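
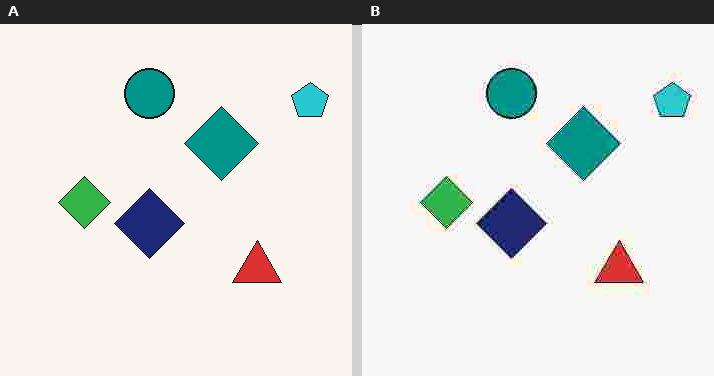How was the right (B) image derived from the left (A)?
The right (B) image is the left (A) degraded with heavy JPEG compression.

Blocky 8×8 compression artifacts appear around shape edges and the flat background shows ringing — characteristic JPEG degradation.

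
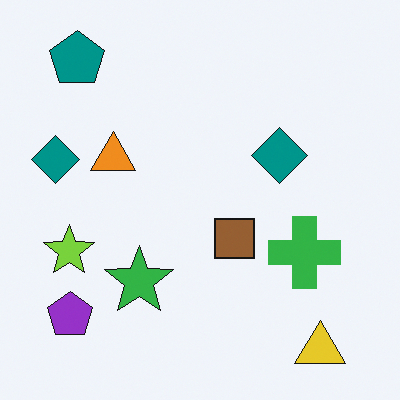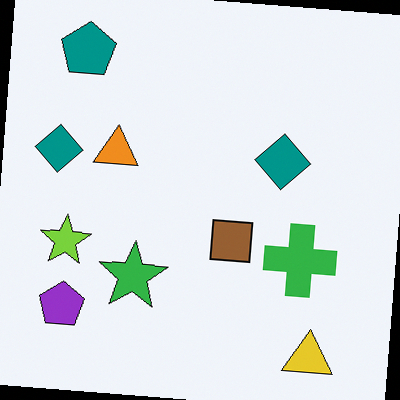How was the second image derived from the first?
The second image is the first rotated clockwise by a few degrees.

Every shape is tilted by the same angle and the image corners show triangular fill wedges — a whole-image rotation by a non-right angle.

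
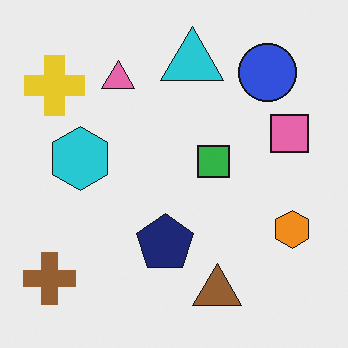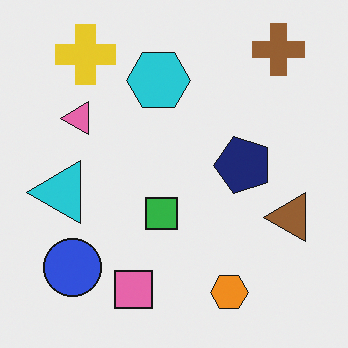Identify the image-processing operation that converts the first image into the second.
Transposed (reflected across the top-left ↔ bottom-right diagonal).

Shapes have swapped their row and column positions — what was in the top-right is now in the bottom-left — a diagonal reflection.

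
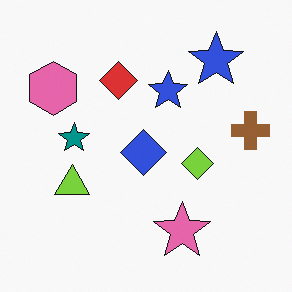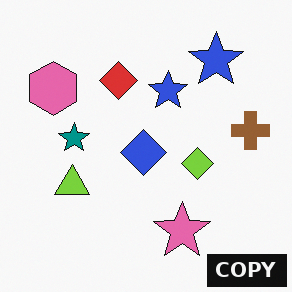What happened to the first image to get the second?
Watermarked with the text "COPY" in the lower-right corner.

A dark label reading "COPY" appears in the lower-right corner.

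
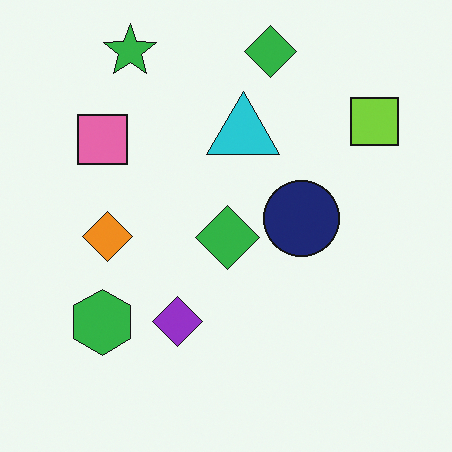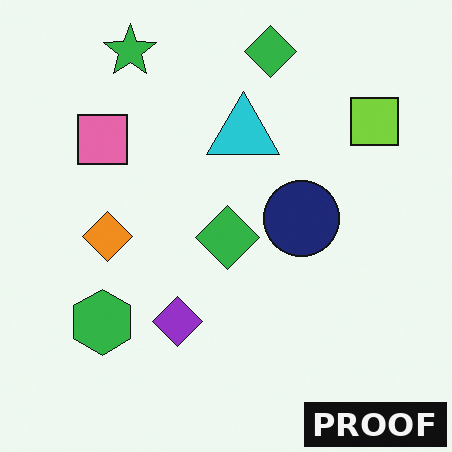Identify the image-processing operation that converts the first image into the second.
It was watermarked with the text "PROOF" in the lower-right corner.

A dark label reading "PROOF" appears in the lower-right corner.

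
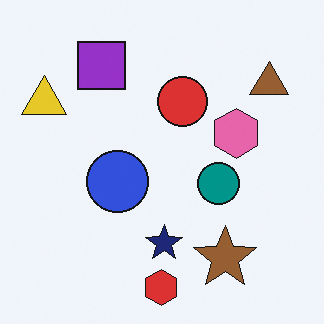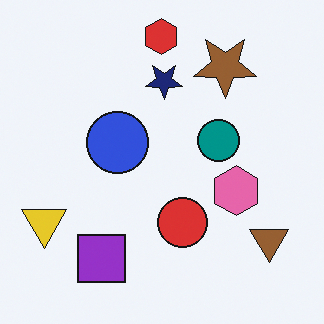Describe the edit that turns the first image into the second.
It was flipped vertically (top ↔ bottom).

The red hexagon is in the bottom of the first image and the top of the second — shapes on opposite sides of the horizontal midline have swapped in a mirror flip.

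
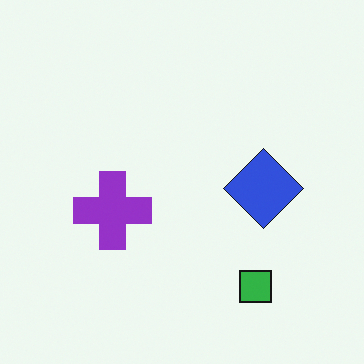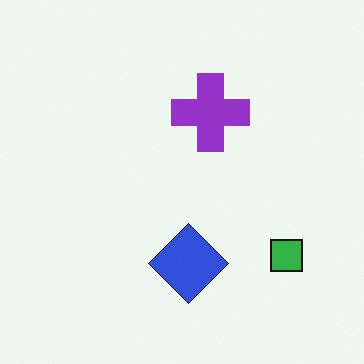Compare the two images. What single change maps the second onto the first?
The transformation is: transposed (reflected across the top-left ↔ bottom-right diagonal).

Shapes have swapped their row and column positions — what was in the top-right is now in the bottom-left — a diagonal reflection.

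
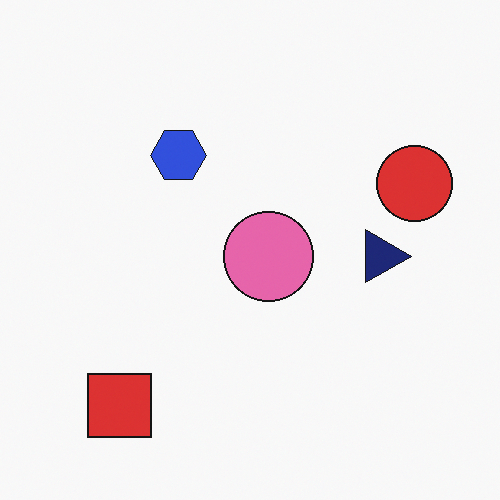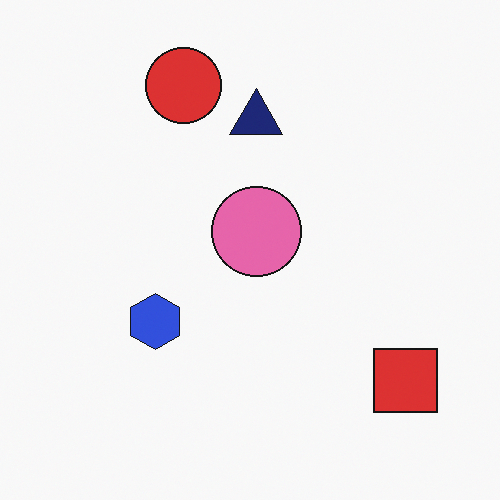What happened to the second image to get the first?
The transformation is: rotated 90° clockwise.

The red square sits in the bottom-right of the second image and the bottom-left of the first — consistent with a whole-image 90° clockwise rotation.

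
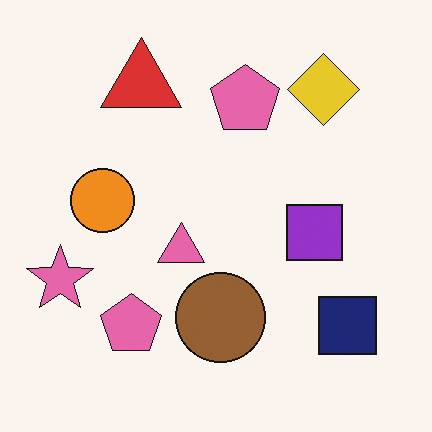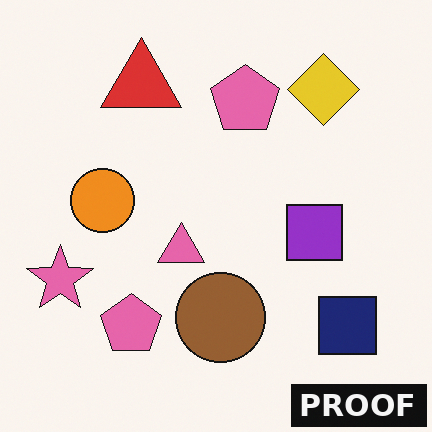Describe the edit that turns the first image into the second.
This is the original image watermarked with the text "PROOF" in the lower-right corner.

A dark label reading "PROOF" appears in the lower-right corner.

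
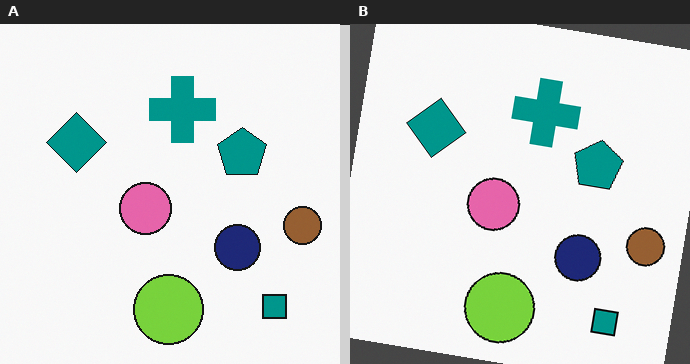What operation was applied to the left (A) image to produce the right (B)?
The image was rotated clockwise by a small amount.

Every shape is tilted by the same angle and the image corners show triangular fill wedges — a whole-image rotation by a non-right angle.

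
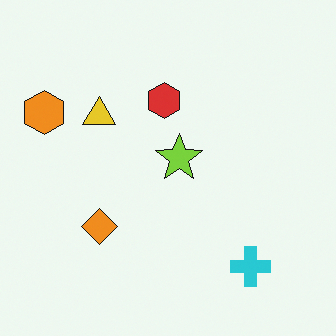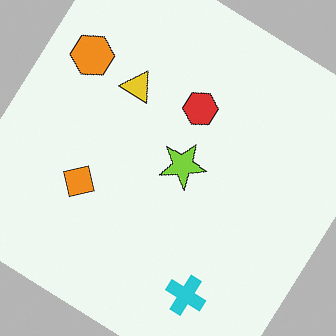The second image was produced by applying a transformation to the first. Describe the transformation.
This is the original image rotated clockwise by a large amount — several tens of degrees.

Every shape is tilted by the same angle and the image corners show triangular fill wedges — a whole-image rotation by a non-right angle.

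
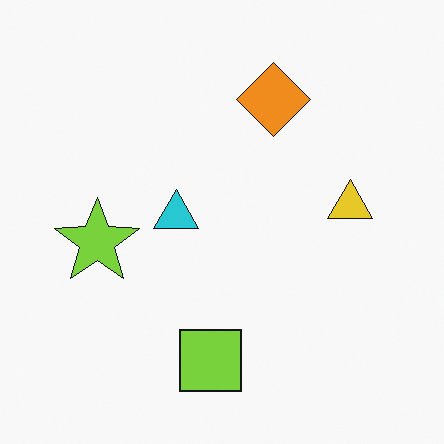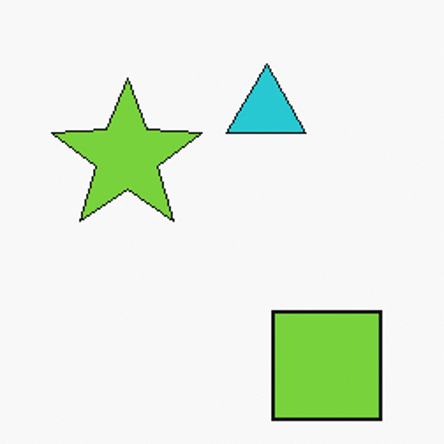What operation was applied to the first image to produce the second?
This is the original image cropped to a noticeably smaller region and rescaled.

The visible shapes are larger and the field of view is narrower; shapes near the original edges may be partly or wholly outside the frame — a crop-and-rescale.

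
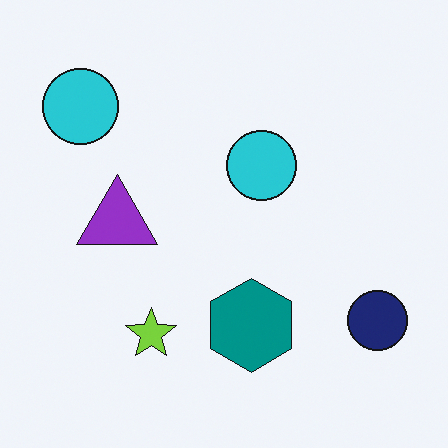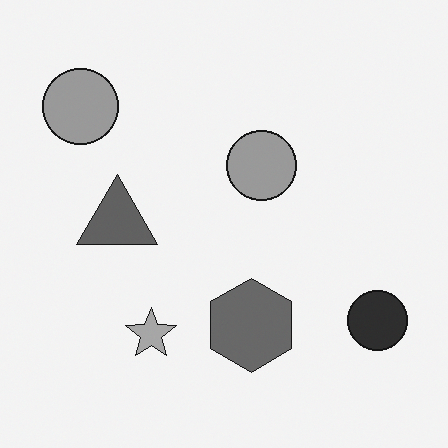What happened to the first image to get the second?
The second image is the first converted to grayscale.

All color is removed — every shape is now a shade of grey.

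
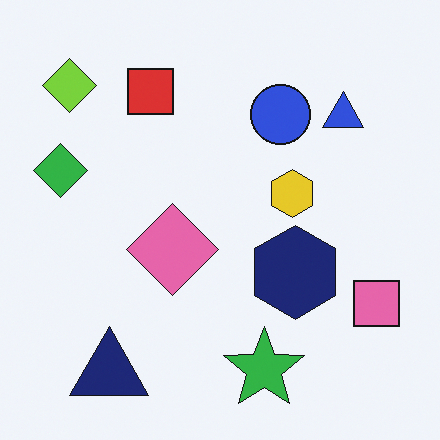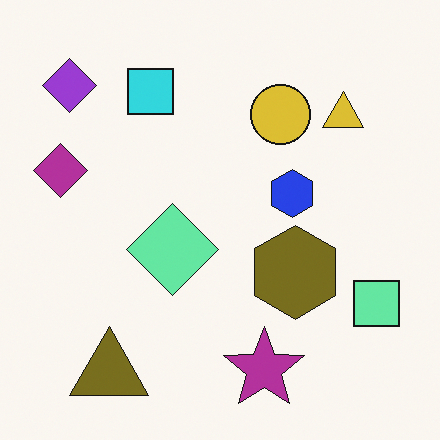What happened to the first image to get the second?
The transformation is: hue-shifted by a large amount.

Every shape's color has rotated by the same amount around the hue wheel — a uniform hue shift.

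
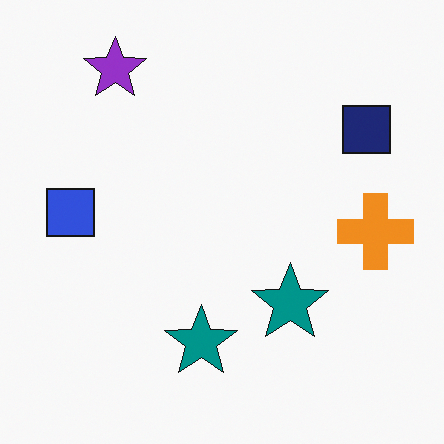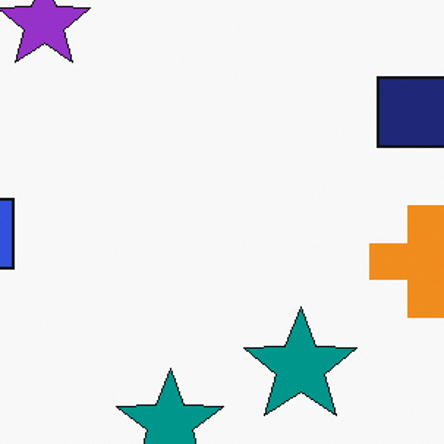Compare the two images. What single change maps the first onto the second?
The transformation is: cropped slightly and scaled back up.

The visible shapes are larger and the field of view is narrower; shapes near the original edges may be partly or wholly outside the frame — a crop-and-rescale.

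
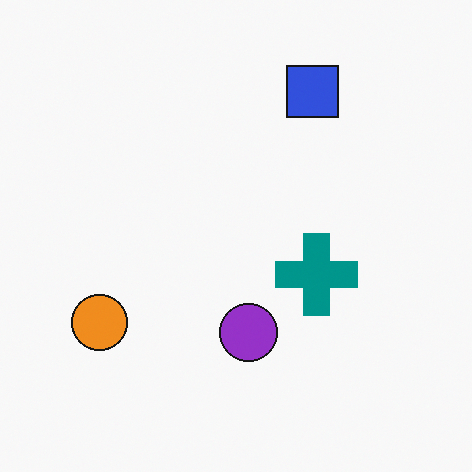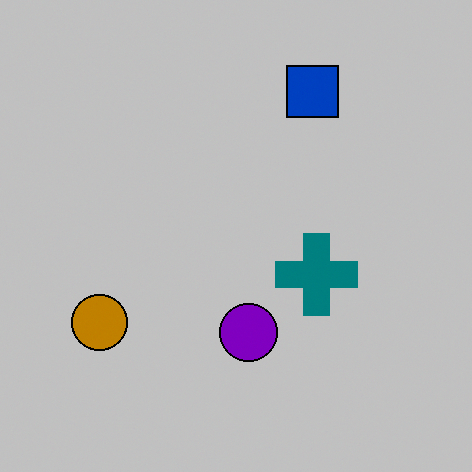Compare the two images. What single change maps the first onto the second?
This is the original image aggressively posterized.

Each flat color has snapped to a coarser quantized level — most visibly, the near-white background has dropped to a flat grey.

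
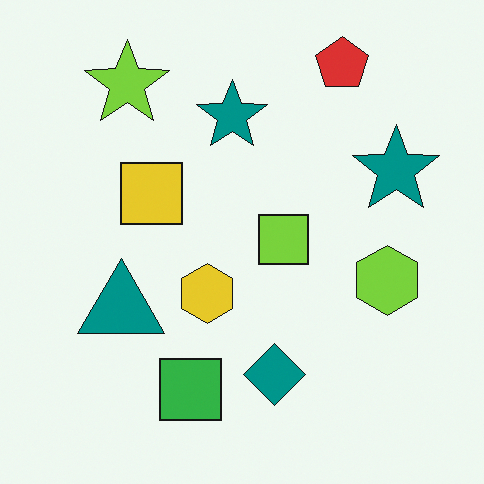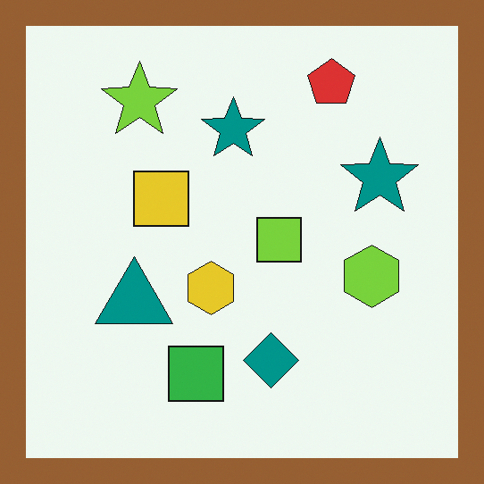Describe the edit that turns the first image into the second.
The image was framed with a brown border.

A solid brown frame runs around the edge of the second image, with the content slightly shrunk inside it.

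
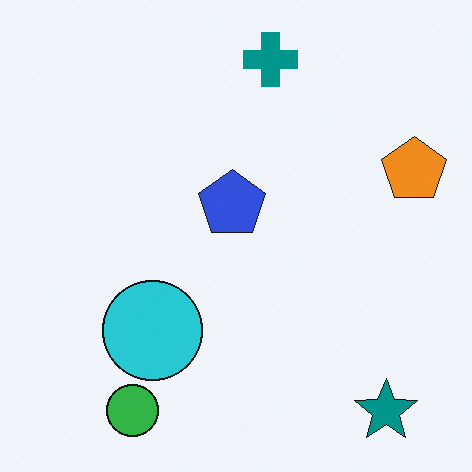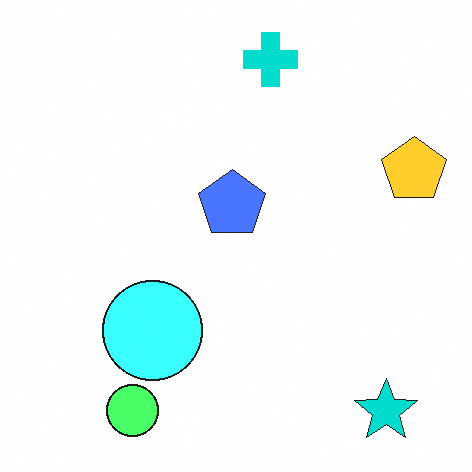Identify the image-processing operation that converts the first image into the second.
This is the original image brightened a lot.

Every pixel — background and shapes alike — is uniformly brightened.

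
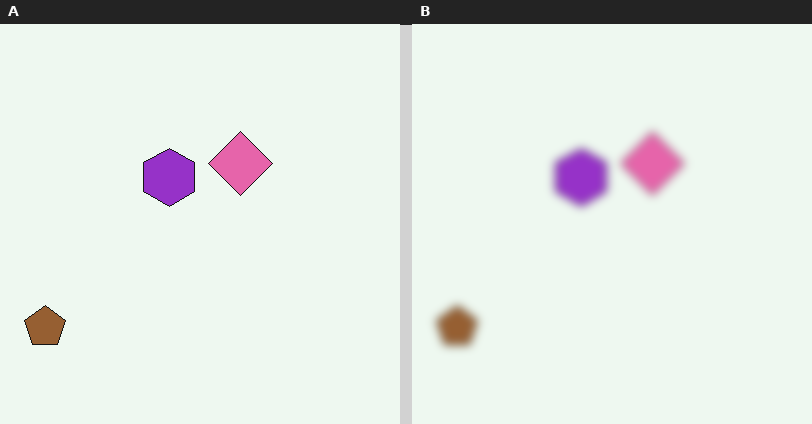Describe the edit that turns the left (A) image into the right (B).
The transformation is: noticeably gaussian-blurred.

Shape edges and outlines are uniformly softened across the whole image.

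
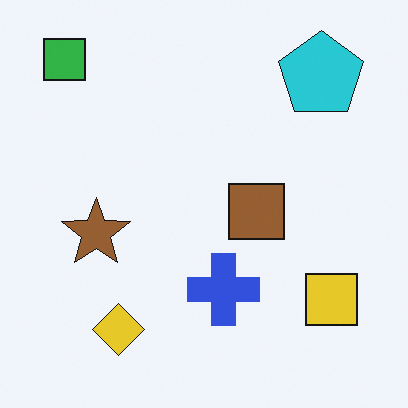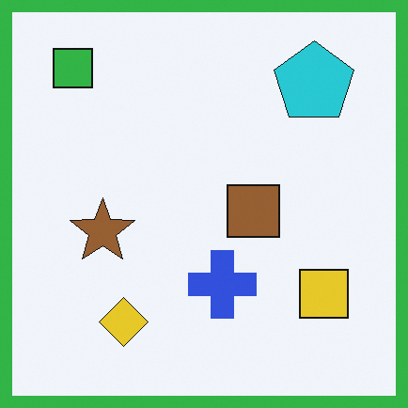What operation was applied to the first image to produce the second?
The second image is the first framed with a green border.

A solid green frame runs around the edge of the second image, with the content slightly shrunk inside it.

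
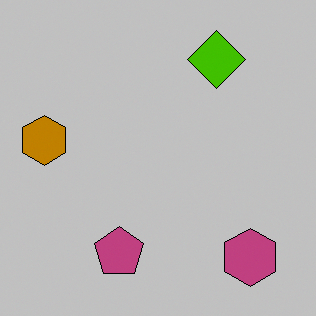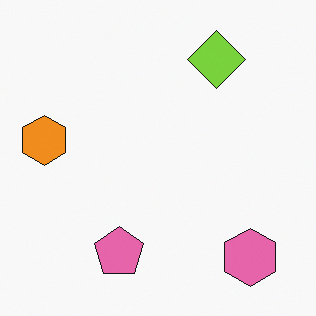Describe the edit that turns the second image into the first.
This is the original image aggressively posterized.

Each flat color has snapped to a coarser quantized level — most visibly, the near-white background has dropped to a flat grey.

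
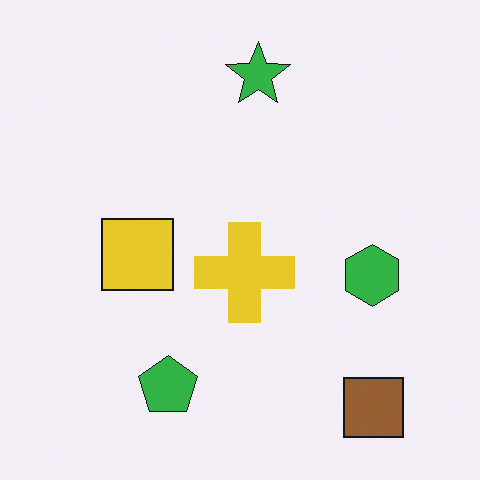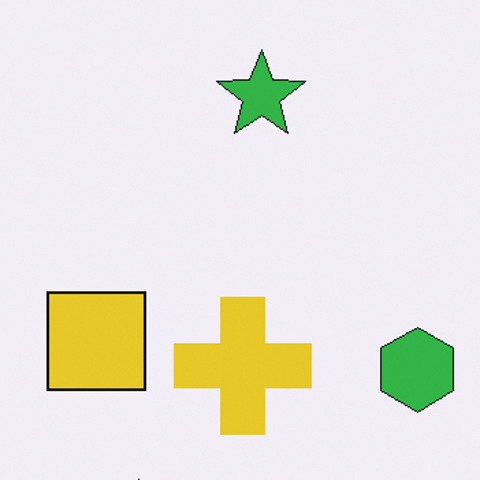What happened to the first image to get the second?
It was cropped to a modestly smaller region and rescaled.

The visible shapes are larger and the field of view is narrower; shapes near the original edges may be partly or wholly outside the frame — a crop-and-rescale.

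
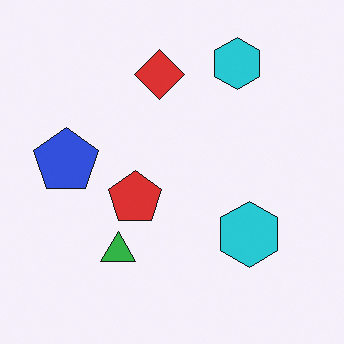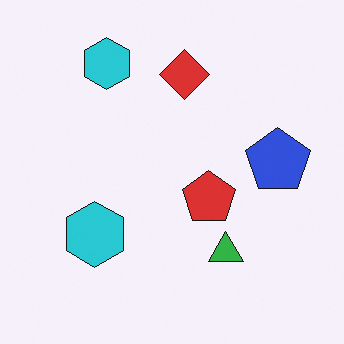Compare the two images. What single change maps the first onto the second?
The transformation is: flipped horizontally (left ↔ right).

The blue pentagon is in the left of the first image and the right of the second — shapes on opposite sides of the vertical midline have swapped in a mirror flip.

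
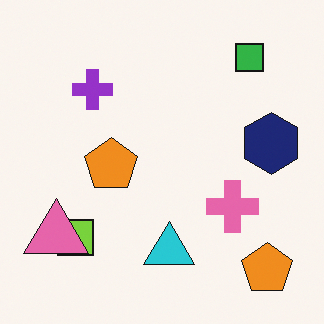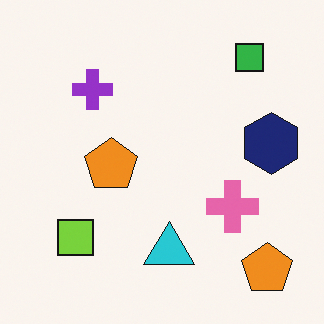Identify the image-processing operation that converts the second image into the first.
This is the original image overlaid with an additional pink triangle.

A pink triangle appears in the first image that is absent from the second.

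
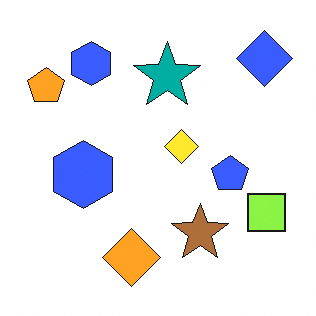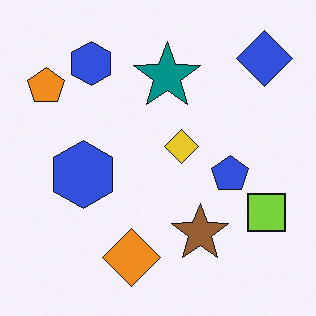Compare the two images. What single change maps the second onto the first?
The transformation is: slightly brightened.

Every pixel — background and shapes alike — is uniformly brightened.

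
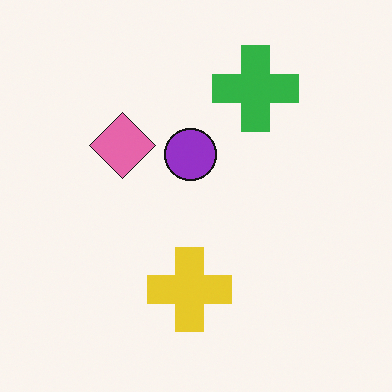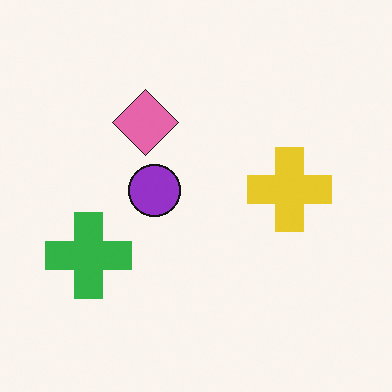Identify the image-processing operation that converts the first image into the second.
The transformation is: transposed (reflected across the top-left ↔ bottom-right diagonal).

Shapes have swapped their row and column positions — what was in the top-right is now in the bottom-left — a diagonal reflection.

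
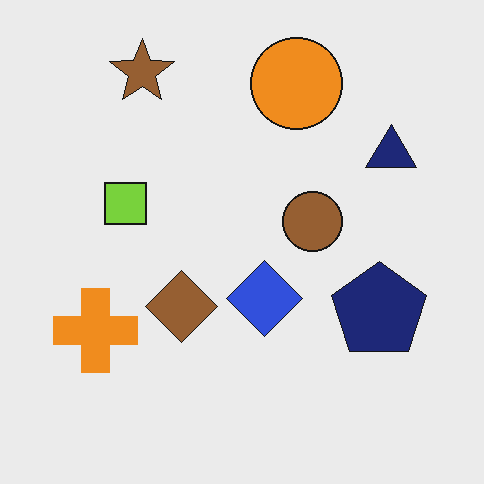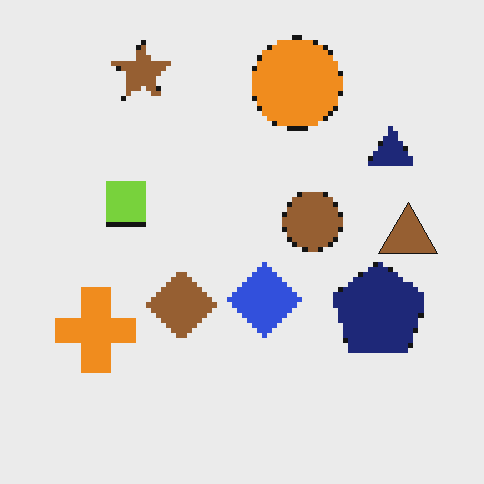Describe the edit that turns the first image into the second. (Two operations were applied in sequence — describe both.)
The transformation is: mildly pixelated, then overlaid with an additional brown triangle.

Shapes are reduced to large square blocks; fine edges and outlines are lost — a downscale-then-upscale (mosaic) effect. A brown triangle appears in the second image that is absent from the first.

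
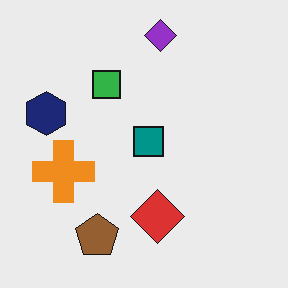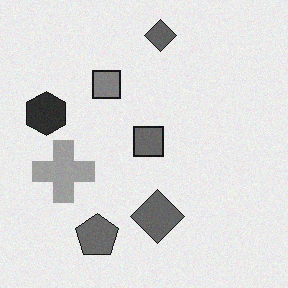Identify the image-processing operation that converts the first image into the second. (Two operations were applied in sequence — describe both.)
The image was converted to grayscale, then degraded with subtle gaussian noise.

All color is removed — every shape is now a shade of grey. Random speckle covers the whole image, including the flat background.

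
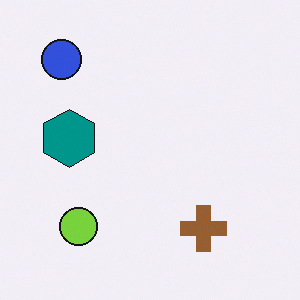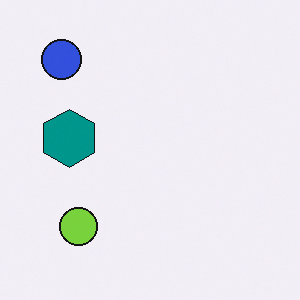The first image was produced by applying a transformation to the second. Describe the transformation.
It was overlaid with an additional brown cross.

A brown cross appears in the first image that is absent from the second.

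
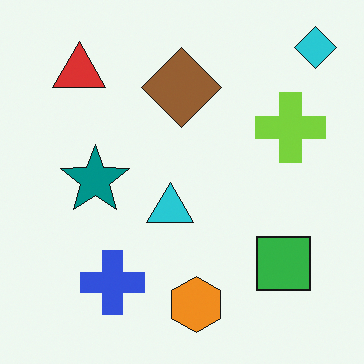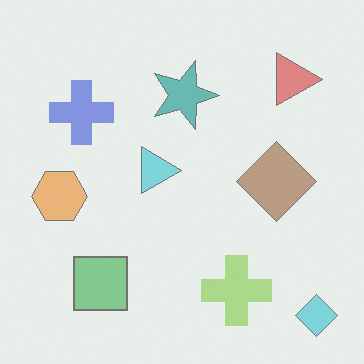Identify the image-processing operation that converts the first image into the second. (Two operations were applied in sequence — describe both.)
The transformation is: given much lower contrast, then rotated 90° clockwise.

Tones are pushed toward mid-grey across the whole image — a global contrast change. The cyan diamond sits in the top-right of the first image and the bottom-right of the second — consistent with a whole-image 90° clockwise rotation.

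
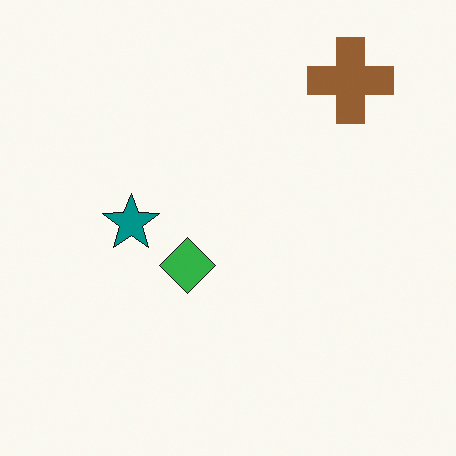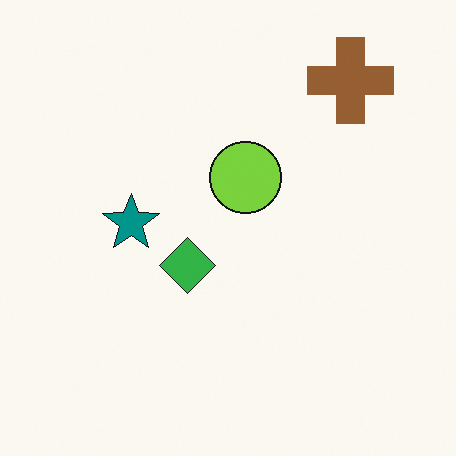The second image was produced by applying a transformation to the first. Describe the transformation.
The transformation is: overlaid with an additional lime circle.

A lime circle appears in the second image that is absent from the first.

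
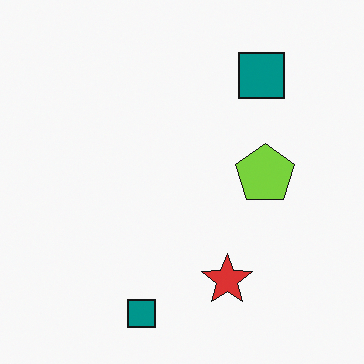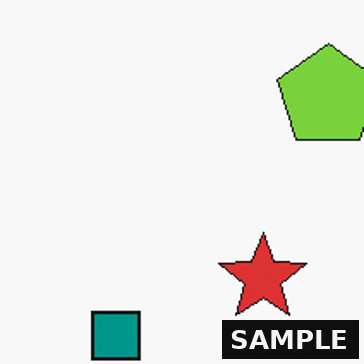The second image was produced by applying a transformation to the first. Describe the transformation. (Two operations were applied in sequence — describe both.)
This is the original image cropped tightly and scaled back up, then watermarked with the text "SAMPLE" in the lower-right corner.

The visible shapes are larger and the field of view is narrower; shapes near the original edges may be partly or wholly outside the frame — a crop-and-rescale. A dark label reading "SAMPLE" appears in the lower-right corner.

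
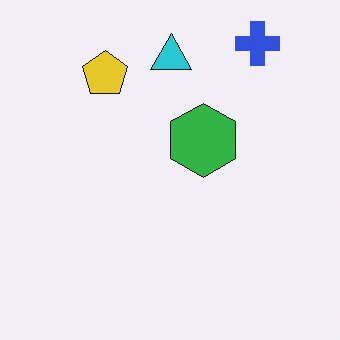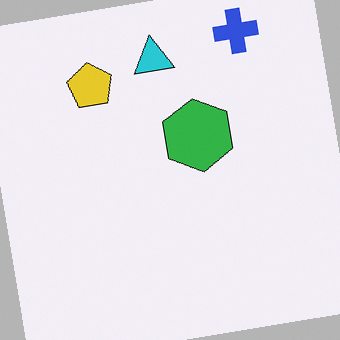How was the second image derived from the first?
It was rotated counter-clockwise by a small amount.

Every shape is tilted by the same angle and the image corners show triangular fill wedges — a whole-image rotation by a non-right angle.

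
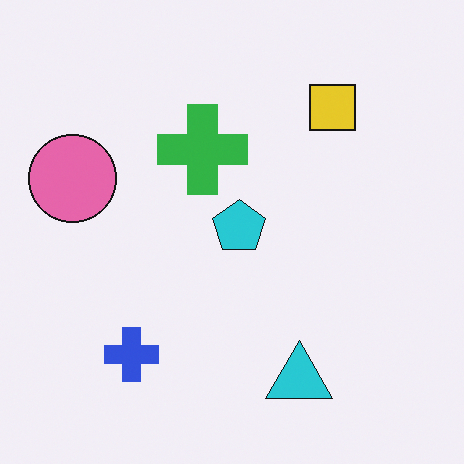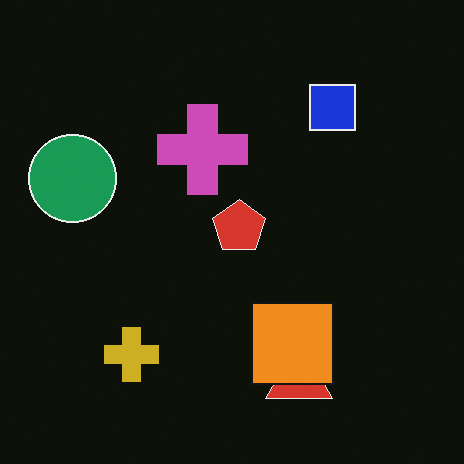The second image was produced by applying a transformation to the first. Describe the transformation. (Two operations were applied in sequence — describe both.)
Color-inverted (negative), then overlaid with an additional orange square.

The light background has become dark and every shape's color is its complement — a photographic negative. An orange square appears in the second image that is absent from the first.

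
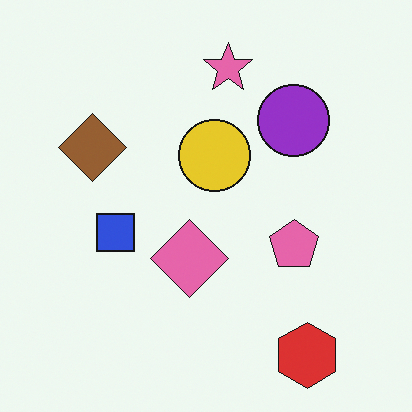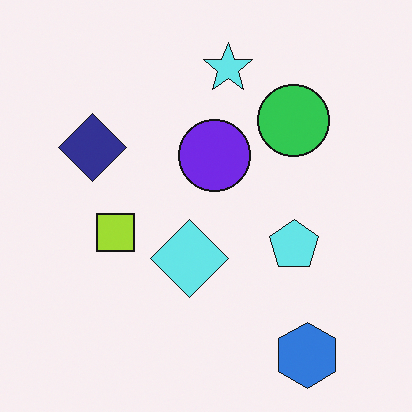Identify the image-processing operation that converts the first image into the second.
It was hue-shifted by a large amount.

Every shape's color has rotated by the same amount around the hue wheel — a uniform hue shift.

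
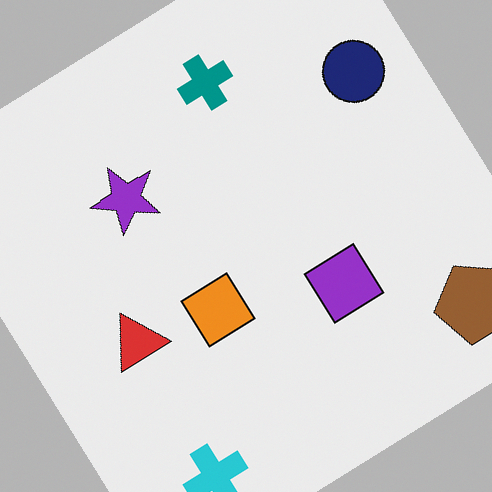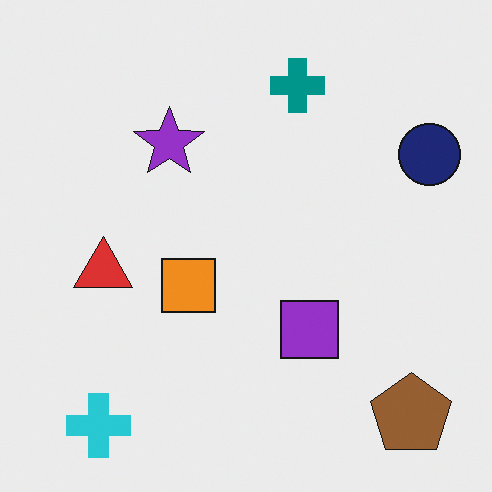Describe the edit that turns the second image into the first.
Rotated counter-clockwise by a large amount — several tens of degrees.

Every shape is tilted by the same angle and the image corners show triangular fill wedges — a whole-image rotation by a non-right angle.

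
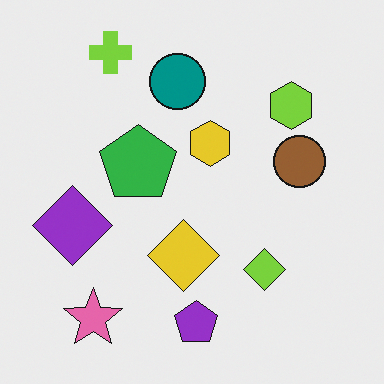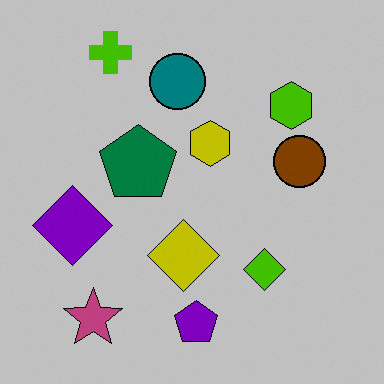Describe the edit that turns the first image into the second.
The second image is the first aggressively posterized.

Each flat color has snapped to a coarser quantized level — most visibly, the near-white background has dropped to a flat grey.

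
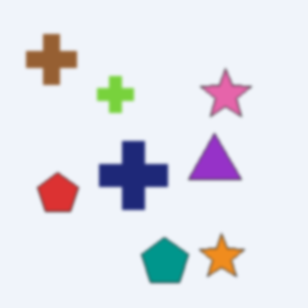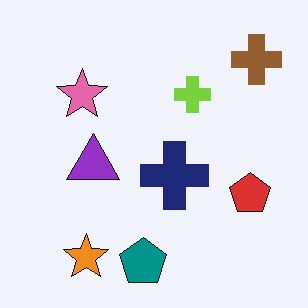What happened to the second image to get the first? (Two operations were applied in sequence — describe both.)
It was flipped horizontally (left ↔ right), then lightly blurred.

The brown cross is in the top-right of the second image and the top-left of the first — shapes on opposite sides of the vertical midline have swapped in a mirror flip. Shape edges and outlines are uniformly softened across the whole image.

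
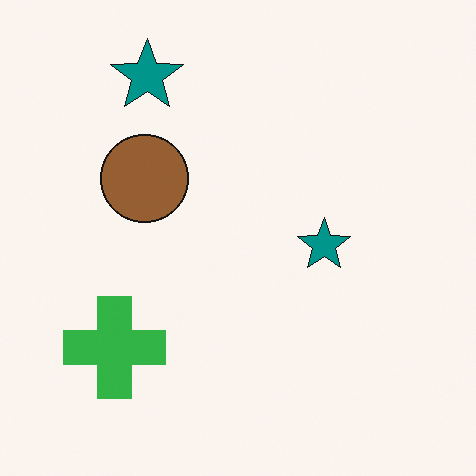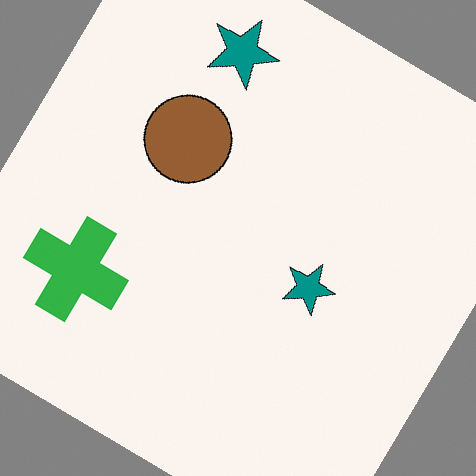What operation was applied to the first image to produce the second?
This is the original image rotated clockwise by a large amount — several tens of degrees.

Every shape is tilted by the same angle and the image corners show triangular fill wedges — a whole-image rotation by a non-right angle.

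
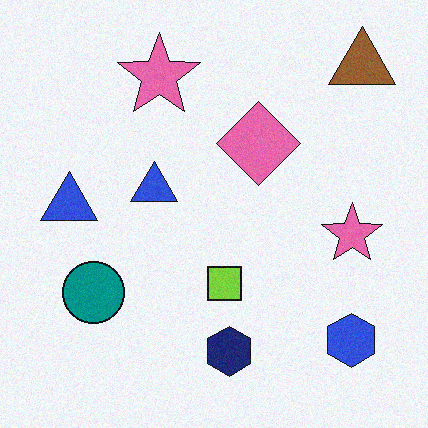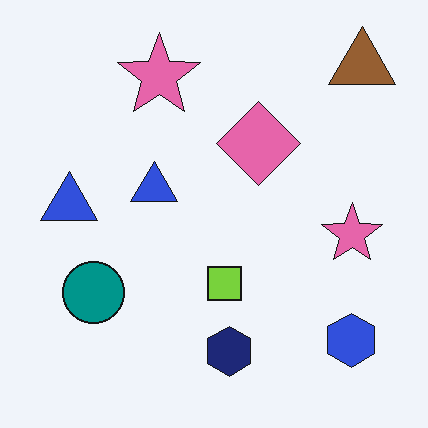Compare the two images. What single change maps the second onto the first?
The transformation is: degraded with subtle gaussian noise.

Random speckle covers the whole image, including the flat background.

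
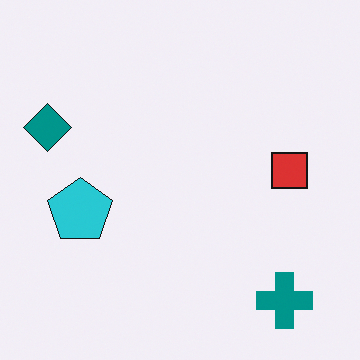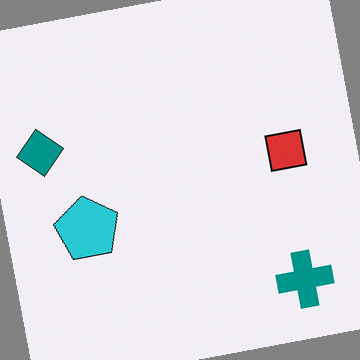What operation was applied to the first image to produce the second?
It was rotated counter-clockwise by a few degrees.

Every shape is tilted by the same angle and the image corners show triangular fill wedges — a whole-image rotation by a non-right angle.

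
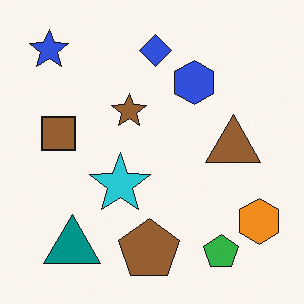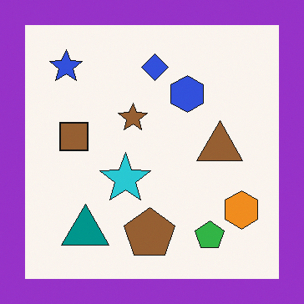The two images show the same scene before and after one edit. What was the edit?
This is the original image framed with a purple border.

A solid purple frame runs around the edge of the second image, with the content slightly shrunk inside it.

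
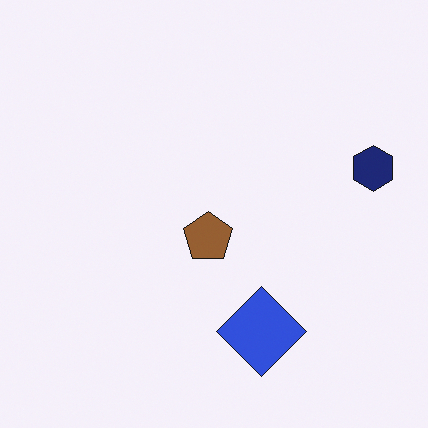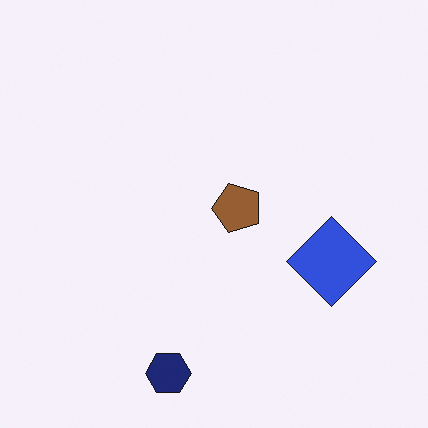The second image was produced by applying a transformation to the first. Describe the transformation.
This is the original image transposed (reflected across the top-left ↔ bottom-right diagonal).

Shapes have swapped their row and column positions — what was in the top-right is now in the bottom-left — a diagonal reflection.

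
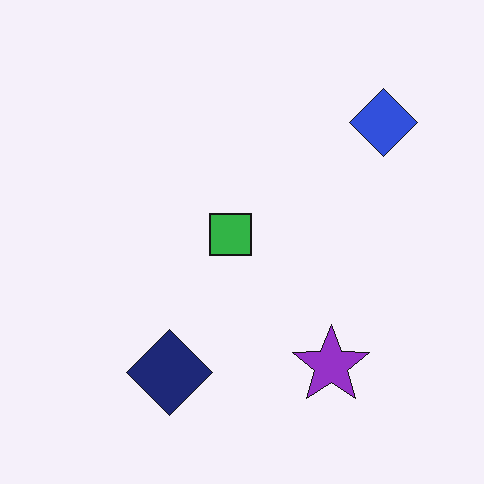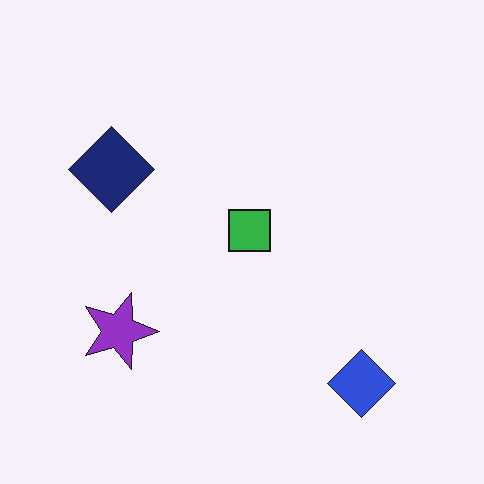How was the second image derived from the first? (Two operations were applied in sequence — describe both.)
This is the original image rotated 90° clockwise, then JPEG-compressed with visible artifacts.

The blue diamond sits in the top-right of the first image and the bottom-right of the second — consistent with a whole-image 90° clockwise rotation. Blocky 8×8 compression artifacts appear around shape edges and the flat background shows ringing — characteristic JPEG degradation.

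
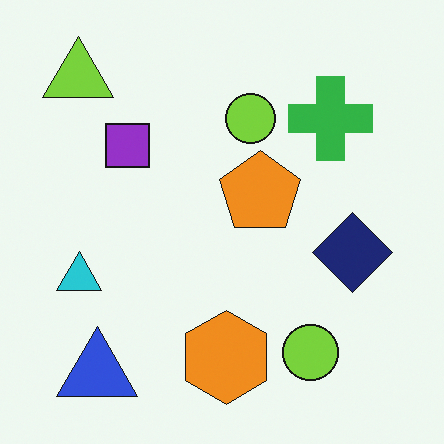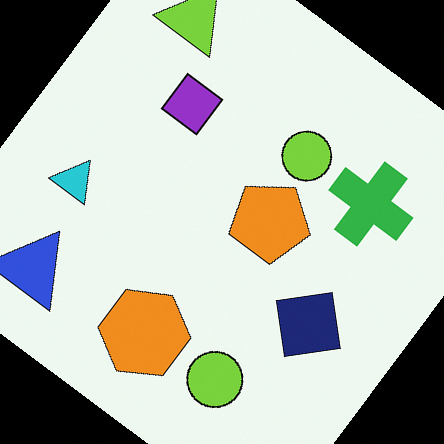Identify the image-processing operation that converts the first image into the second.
The transformation is: rotated clockwise by a large amount — several tens of degrees.

Every shape is tilted by the same angle and the image corners show triangular fill wedges — a whole-image rotation by a non-right angle.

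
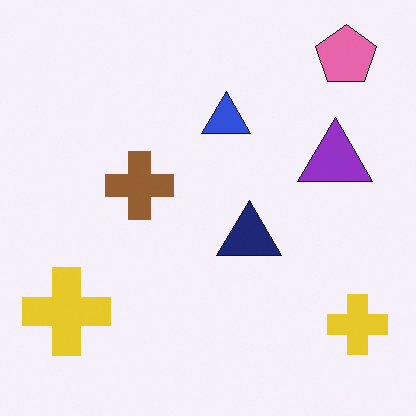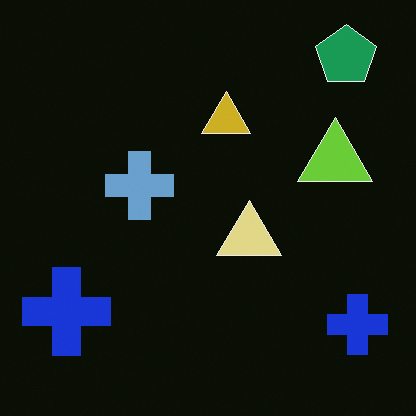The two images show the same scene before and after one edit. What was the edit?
It was color-inverted (negative).

The light background has become dark and every shape's color is its complement — a photographic negative.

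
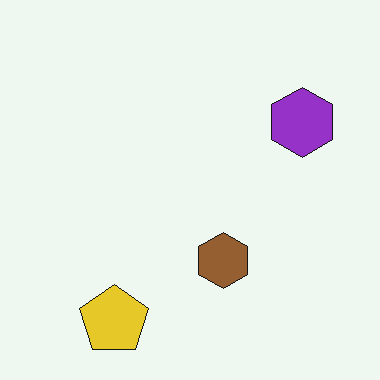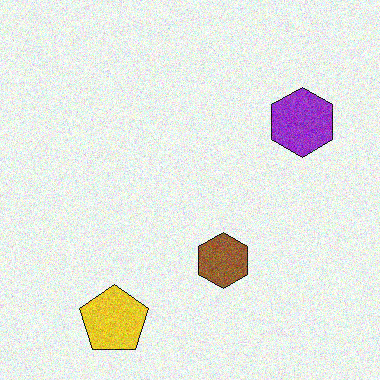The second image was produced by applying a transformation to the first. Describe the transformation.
The image was degraded with visible gaussian noise.

Random speckle covers the whole image, including the flat background.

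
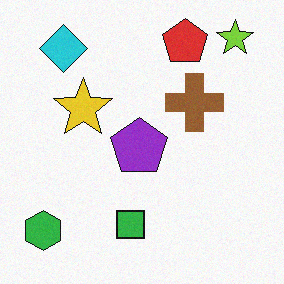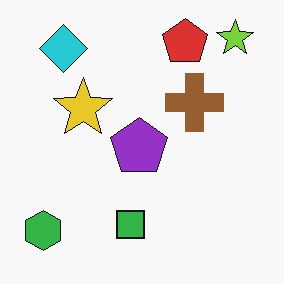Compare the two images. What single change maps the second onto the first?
It was degraded with subtle gaussian noise.

Random speckle covers the whole image, including the flat background.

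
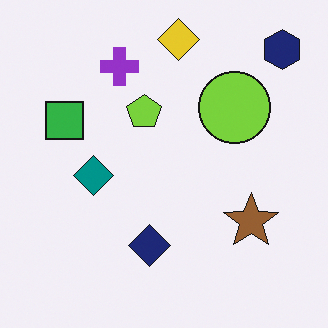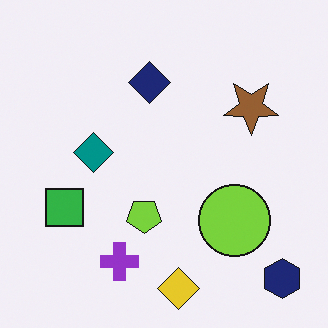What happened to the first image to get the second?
Flipped vertically (top ↔ bottom).

The yellow diamond is in the top of the first image and the bottom of the second — shapes on opposite sides of the horizontal midline have swapped in a mirror flip.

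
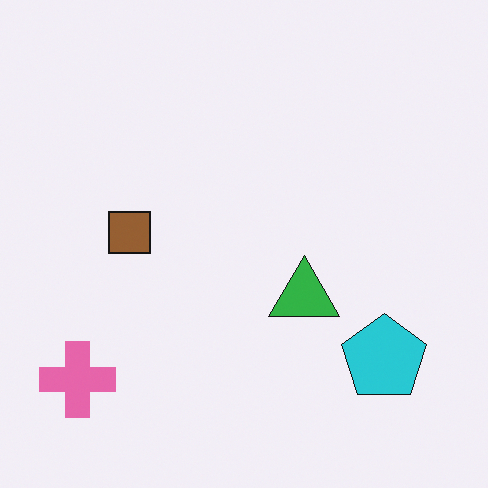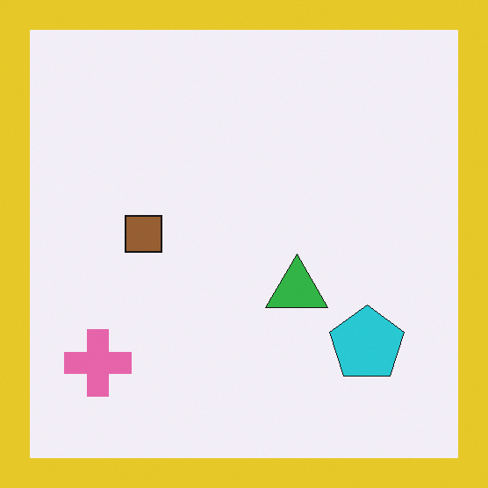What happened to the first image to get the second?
Framed with a yellow border.

A solid yellow frame runs around the edge of the second image, with the content slightly shrunk inside it.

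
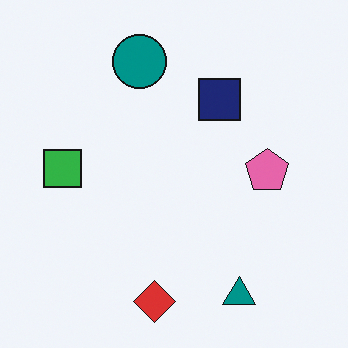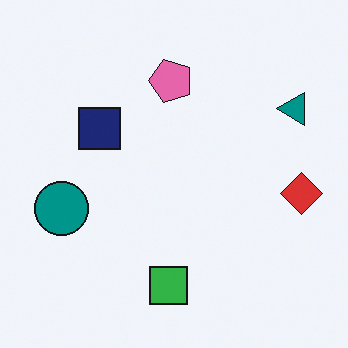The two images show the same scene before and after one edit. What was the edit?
Rotated 90° counter-clockwise.

The teal triangle sits in the bottom-right of the first image and the top-right of the second — consistent with a whole-image 90° counter-clockwise rotation.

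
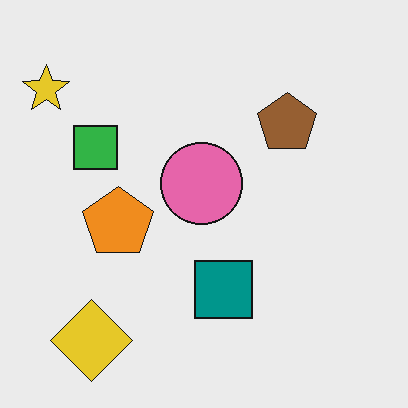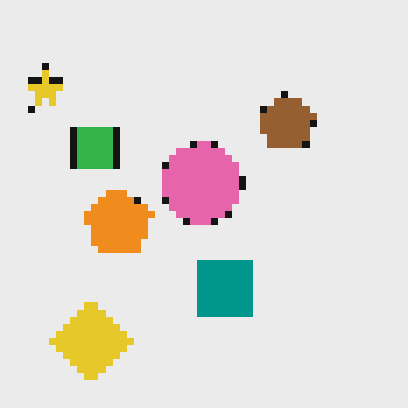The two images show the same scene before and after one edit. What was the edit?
The transformation is: pixelated into visible square blocks.

Shapes are reduced to large square blocks; fine edges and outlines are lost — a downscale-then-upscale (mosaic) effect.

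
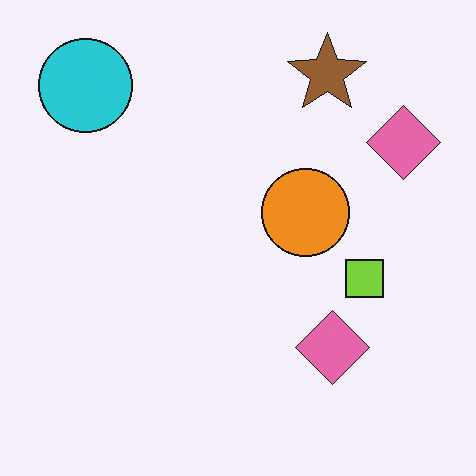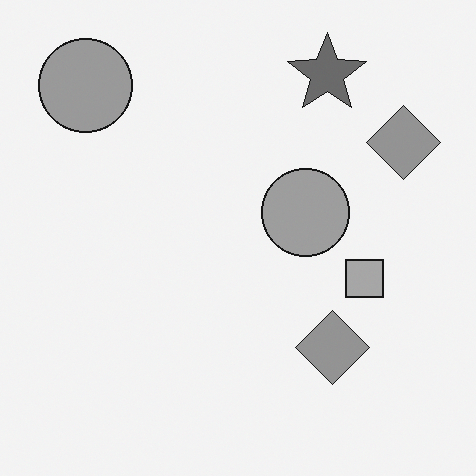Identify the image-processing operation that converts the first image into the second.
The image was converted to grayscale.

All color is removed — every shape is now a shade of grey.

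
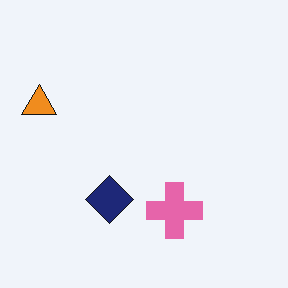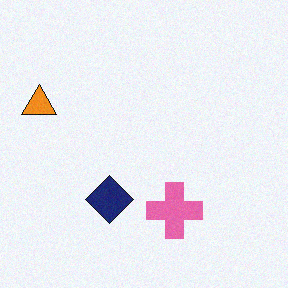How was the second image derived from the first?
The transformation is: degraded with light additive noise.

Random speckle covers the whole image, including the flat background.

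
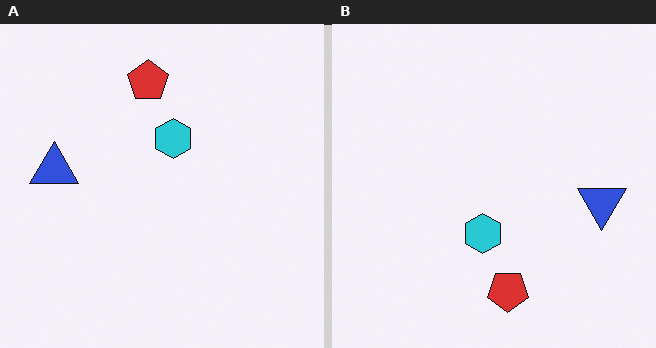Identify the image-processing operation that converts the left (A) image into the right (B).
The image was rotated 180°.

The blue triangle sits in the left of the left (A) image and the right of the right (B) — consistent with a whole-image 180° rotation.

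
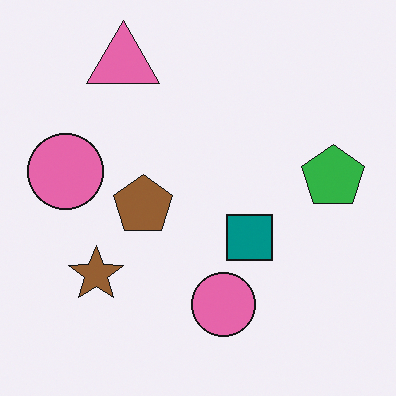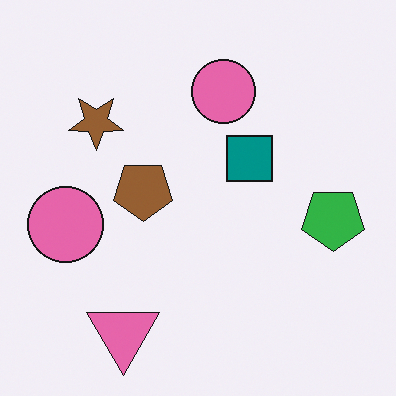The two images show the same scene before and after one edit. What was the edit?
The image was flipped vertically (top ↔ bottom).

The pink triangle is in the top-left of the first image and the bottom-left of the second — shapes on opposite sides of the horizontal midline have swapped in a mirror flip.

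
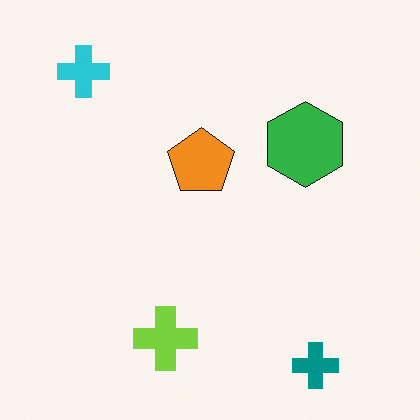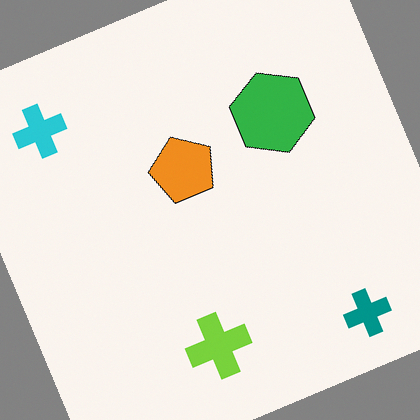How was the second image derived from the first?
This is the original image rotated counter-clockwise by a clearly visible amount.

Every shape is tilted by the same angle and the image corners show triangular fill wedges — a whole-image rotation by a non-right angle.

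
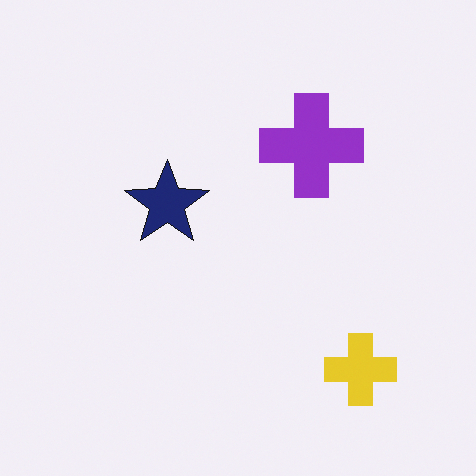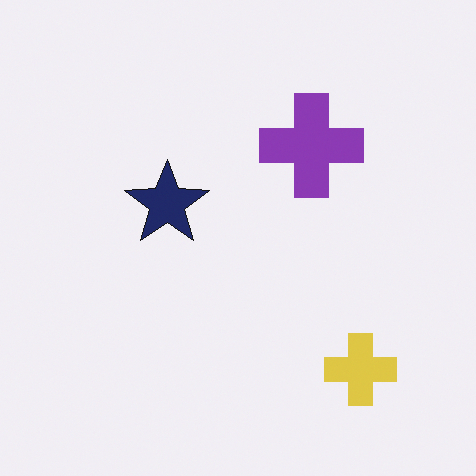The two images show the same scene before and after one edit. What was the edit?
The image was slightly desaturated.

All colors are more muted and greyish — a global saturation change.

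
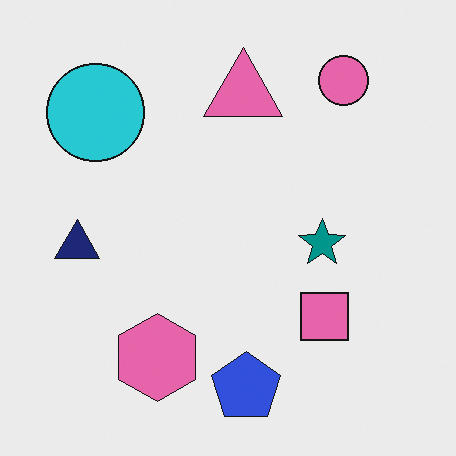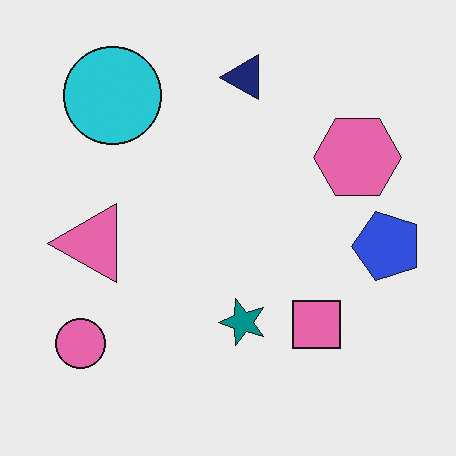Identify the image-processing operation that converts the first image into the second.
The second image is the first transposed (reflected across the top-left ↔ bottom-right diagonal).

Shapes have swapped their row and column positions — what was in the top-right is now in the bottom-left — a diagonal reflection.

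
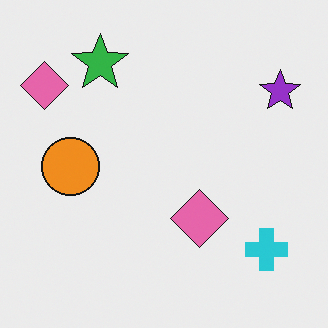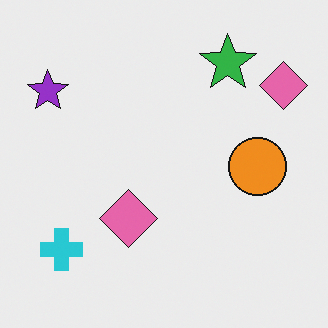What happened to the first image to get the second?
The transformation is: flipped horizontally (left ↔ right).

The purple star is in the top-right of the first image and the top-left of the second — shapes on opposite sides of the vertical midline have swapped in a mirror flip.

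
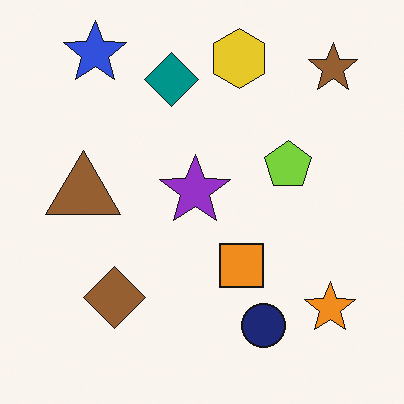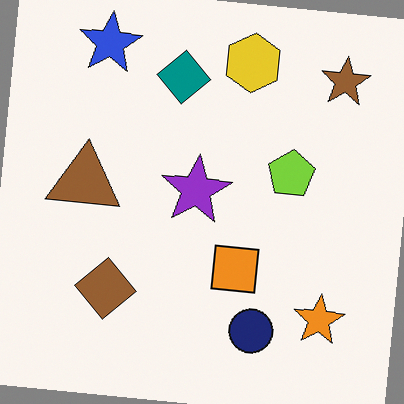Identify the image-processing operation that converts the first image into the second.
The second image is the first rotated clockwise by a small amount.

Every shape is tilted by the same angle and the image corners show triangular fill wedges — a whole-image rotation by a non-right angle.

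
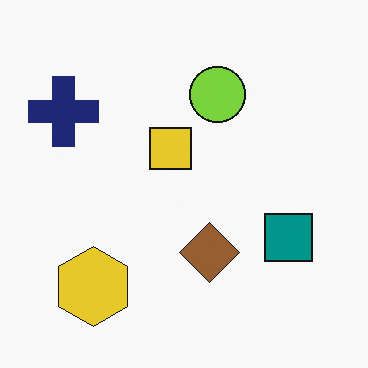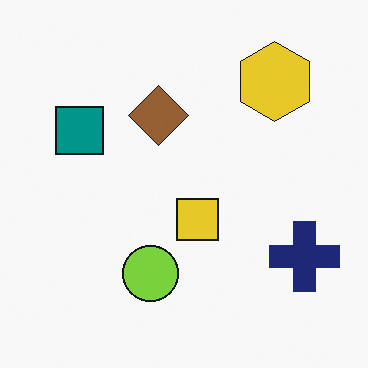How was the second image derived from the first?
This is the original image rotated 180°.

The navy cross sits in the top-left of the first image and the bottom-right of the second — consistent with a whole-image 180° rotation.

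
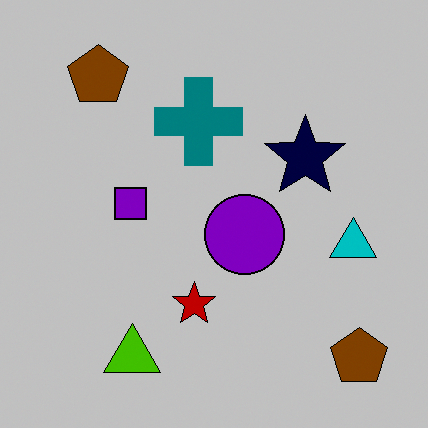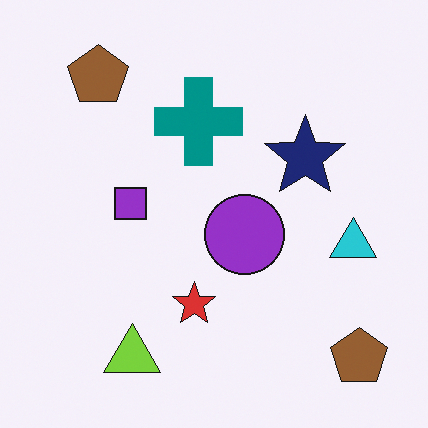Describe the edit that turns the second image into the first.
This is the original image aggressively posterized.

Each flat color has snapped to a coarser quantized level — most visibly, the near-white background has dropped to a flat grey.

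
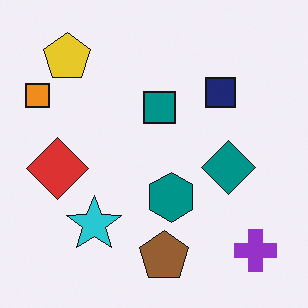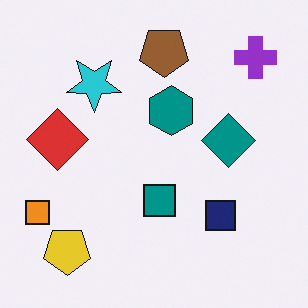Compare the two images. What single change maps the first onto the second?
It was flipped vertically (top ↔ bottom).

The brown pentagon is in the bottom of the first image and the top of the second — shapes on opposite sides of the horizontal midline have swapped in a mirror flip.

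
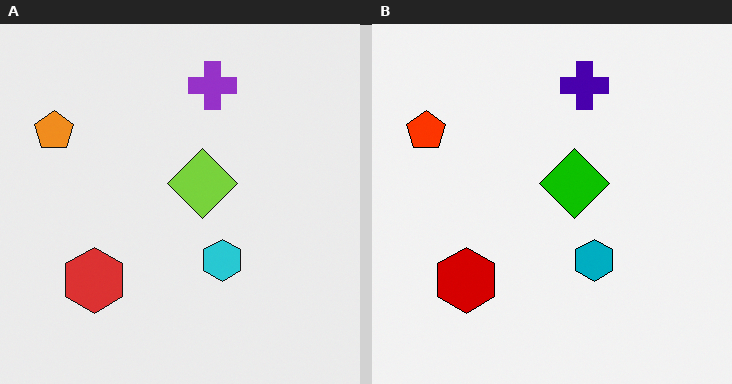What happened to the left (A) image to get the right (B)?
The transformation is: given much higher contrast.

Tones are pushed away from mid-grey across the whole image — a global contrast change.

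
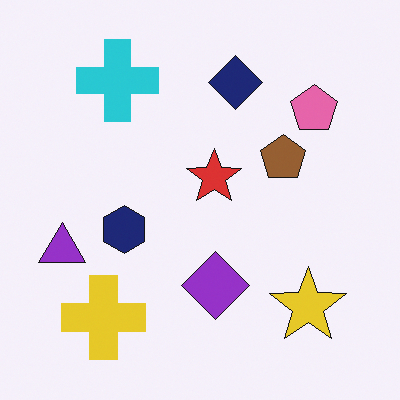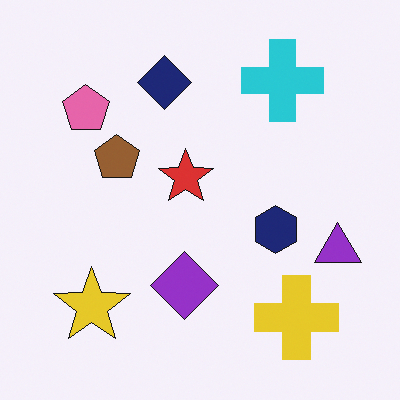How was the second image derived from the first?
This is the original image flipped horizontally (left ↔ right).

The purple triangle is in the left of the first image and the right of the second — shapes on opposite sides of the vertical midline have swapped in a mirror flip.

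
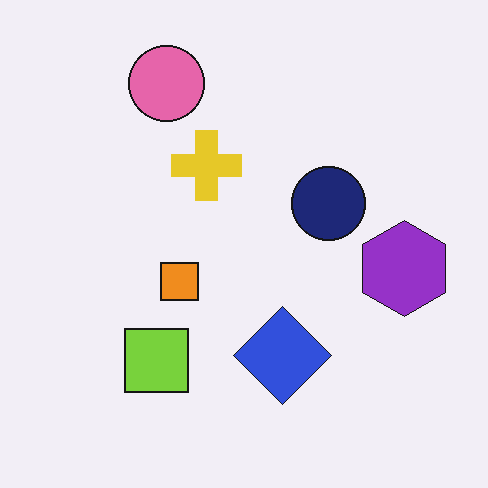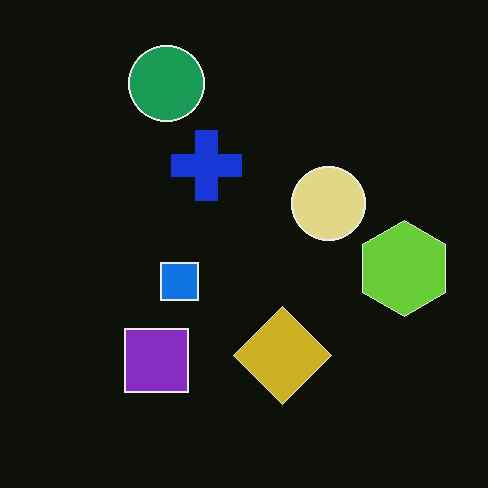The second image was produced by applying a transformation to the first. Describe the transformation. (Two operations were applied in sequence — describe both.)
This is the original image color-inverted (negative), then given moderate JPEG compression.

The light background has become dark and every shape's color is its complement — a photographic negative. Blocky 8×8 compression artifacts appear around shape edges and the flat background shows ringing — characteristic JPEG degradation.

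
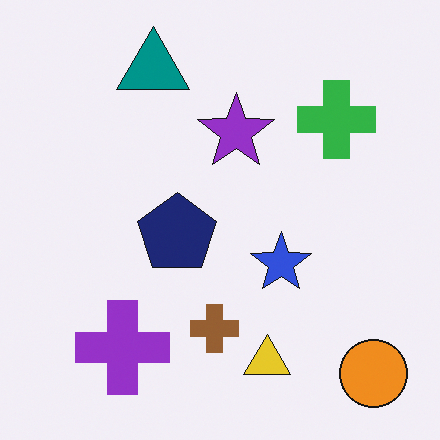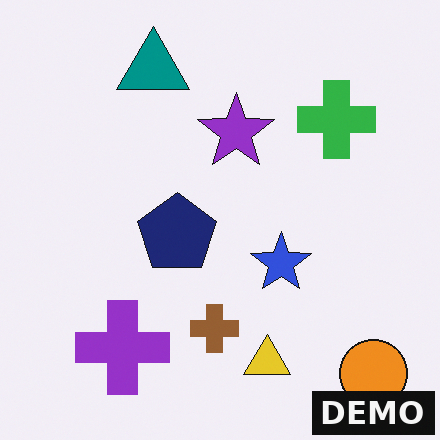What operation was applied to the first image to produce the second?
Watermarked with the text "DEMO" in the lower-right corner.

A dark label reading "DEMO" appears in the lower-right corner.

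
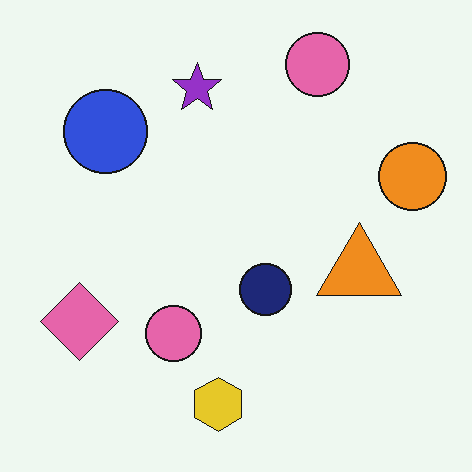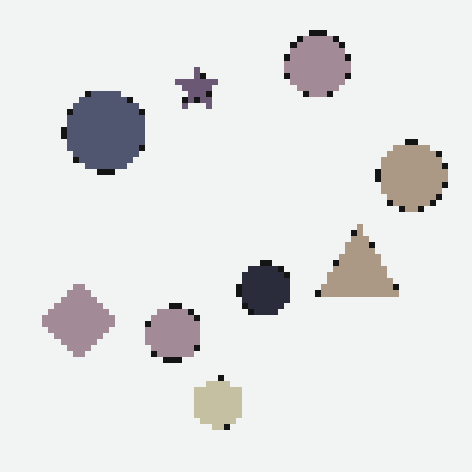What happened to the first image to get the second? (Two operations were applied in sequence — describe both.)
The second image is the first heavily desaturated, then pixelated into visible square blocks.

All colors are more muted and greyish — a global saturation change. Shapes are reduced to large square blocks; fine edges and outlines are lost — a downscale-then-upscale (mosaic) effect.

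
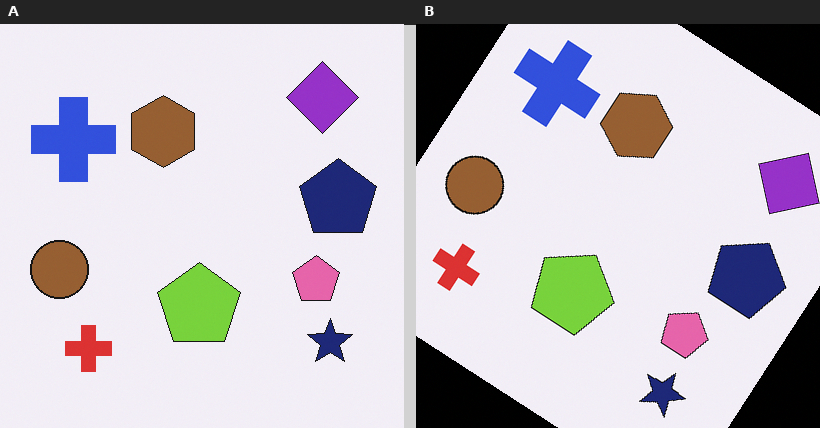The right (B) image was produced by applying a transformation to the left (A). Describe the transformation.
The transformation is: rotated clockwise by a large amount — several tens of degrees.

Every shape is tilted by the same angle and the image corners show triangular fill wedges — a whole-image rotation by a non-right angle.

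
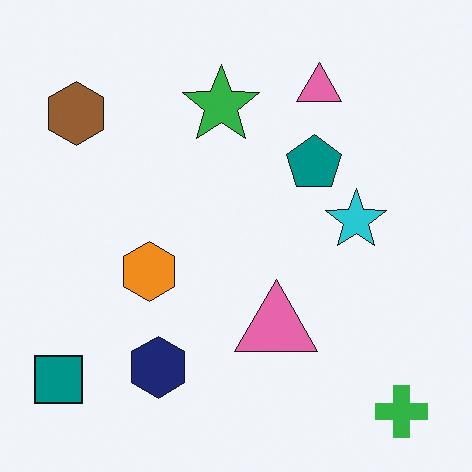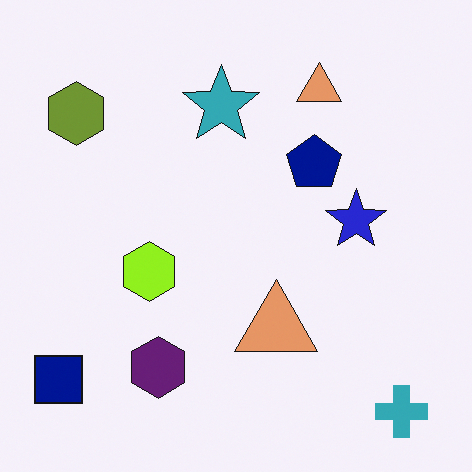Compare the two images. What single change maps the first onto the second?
This is the original image hue-shifted by a small amount.

Every shape's color has rotated by the same amount around the hue wheel — a uniform hue shift.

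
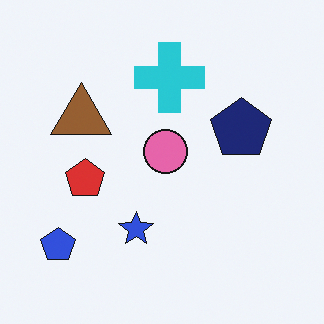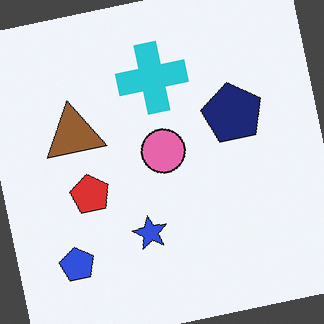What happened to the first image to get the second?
Rotated counter-clockwise by a few degrees.

Every shape is tilted by the same angle and the image corners show triangular fill wedges — a whole-image rotation by a non-right angle.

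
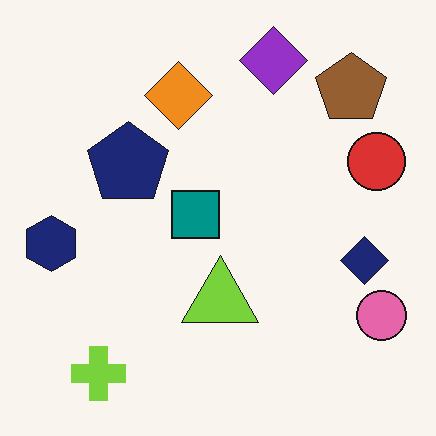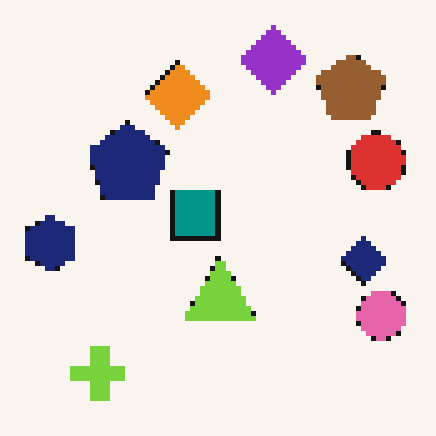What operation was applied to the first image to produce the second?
The image was lightly pixelated (a mild mosaic effect).

Shapes are reduced to large square blocks; fine edges and outlines are lost — a downscale-then-upscale (mosaic) effect.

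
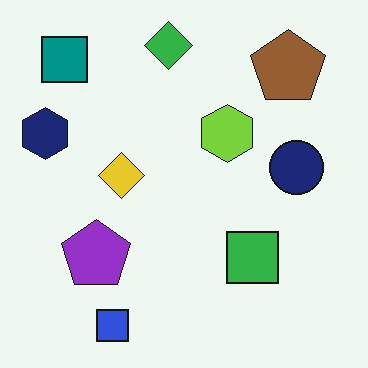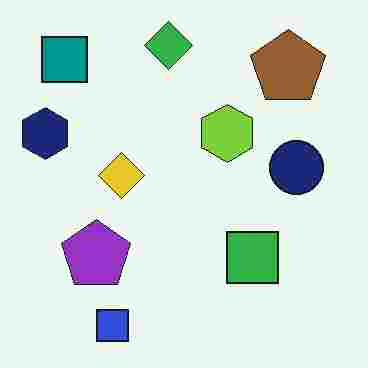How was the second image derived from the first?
The transformation is: heavily JPEG-compressed with obvious blocking artifacts.

Blocky 8×8 compression artifacts appear around shape edges and the flat background shows ringing — characteristic JPEG degradation.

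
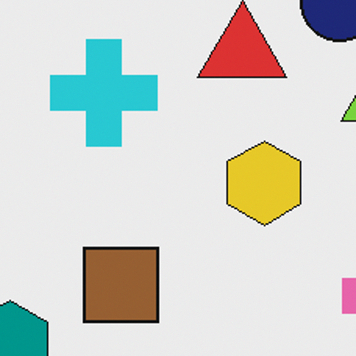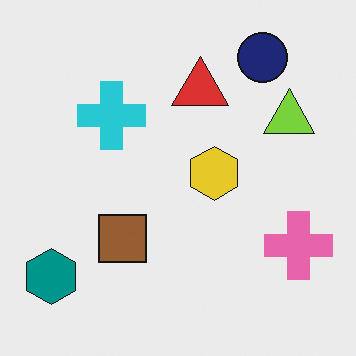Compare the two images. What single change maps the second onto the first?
This is the original image cropped slightly and scaled back up.

The visible shapes are larger and the field of view is narrower; shapes near the original edges may be partly or wholly outside the frame — a crop-and-rescale.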